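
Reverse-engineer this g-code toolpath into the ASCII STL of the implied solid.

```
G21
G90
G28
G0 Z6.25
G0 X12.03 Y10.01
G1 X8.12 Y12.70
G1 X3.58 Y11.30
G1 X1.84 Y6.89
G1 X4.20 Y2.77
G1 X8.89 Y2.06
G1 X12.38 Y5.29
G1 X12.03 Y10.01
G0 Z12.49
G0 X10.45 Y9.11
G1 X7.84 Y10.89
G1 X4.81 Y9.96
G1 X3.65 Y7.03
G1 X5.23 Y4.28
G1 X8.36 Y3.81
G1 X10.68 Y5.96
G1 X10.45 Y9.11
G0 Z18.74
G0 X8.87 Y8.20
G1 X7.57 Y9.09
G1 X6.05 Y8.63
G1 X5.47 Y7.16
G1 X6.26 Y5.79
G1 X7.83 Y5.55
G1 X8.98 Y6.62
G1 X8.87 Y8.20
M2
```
solid part
  facet normal 0.0000 0.0000 -1.0000
    outer loop
      vertex 2.34 12.64 0.00
      vertex 8.39 14.50 0.00
      vertex 13.61 10.92 0.00
    endloop
  endfacet
  facet normal 0.0000 0.0000 -1.0000
    outer loop
      vertex 0.02 6.76 0.00
      vertex 2.34 12.64 0.00
      vertex 13.61 10.92 0.00
    endloop
  endfacet
  facet normal 0.0000 0.0000 -1.0000
    outer loop
      vertex 3.17 1.27 0.00
      vertex 0.02 6.76 0.00
      vertex 13.61 10.92 0.00
    endloop
  endfacet
  facet normal 0.0000 0.0000 -1.0000
    outer loop
      vertex 9.43 0.32 0.00
      vertex 3.17 1.27 0.00
      vertex 13.61 10.92 0.00
    endloop
  endfacet
  facet normal 0.0000 0.0000 -1.0000
    outer loop
      vertex 14.07 4.62 0.00
      vertex 9.43 0.32 0.00
      vertex 13.61 10.92 0.00
    endloop
  endfacet
  facet normal 0.5470 0.7976 0.2542
    outer loop
      vertex 13.61 10.92 0.00
      vertex 8.39 14.50 0.00
      vertex 7.29 7.29 24.99
    endloop
  endfacet
  facet normal -0.2842 0.9244 0.2542
    outer loop
      vertex 8.39 14.50 0.00
      vertex 2.34 12.64 0.00
      vertex 7.29 7.29 24.99
    endloop
  endfacet
  facet normal -0.8997 0.3550 0.2542
    outer loop
      vertex 2.34 12.64 0.00
      vertex 0.02 6.76 0.00
      vertex 7.29 7.29 24.99
    endloop
  endfacet
  facet normal -0.8389 -0.4813 0.2542
    outer loop
      vertex 0.02 6.76 0.00
      vertex 3.17 1.27 0.00
      vertex 7.29 7.29 24.99
    endloop
  endfacet
  facet normal -0.1451 -0.9562 0.2543
    outer loop
      vertex 3.17 1.27 0.00
      vertex 9.43 0.32 0.00
      vertex 7.29 7.29 24.99
    endloop
  endfacet
  facet normal 0.6574 -0.7094 0.2542
    outer loop
      vertex 9.43 0.32 0.00
      vertex 14.07 4.62 0.00
      vertex 7.29 7.29 24.99
    endloop
  endfacet
  facet normal 0.9646 0.0704 0.2542
    outer loop
      vertex 14.07 4.62 0.00
      vertex 13.61 10.92 0.00
      vertex 7.29 7.29 24.99
    endloop
  endfacet
endsolid part

The G0 Z moves step by Δz≈6.25 mm. The G1 loops shrink linearly with z, so the solid tapers from its base footprint up to z≈25. Closing with a flat bottom cap and the tapered top and triangulating gives 12 facets — a regular 7-sided pyramid, base circumscribed radius ≈ 7.29 mm, apex at z ≈ 25 mm.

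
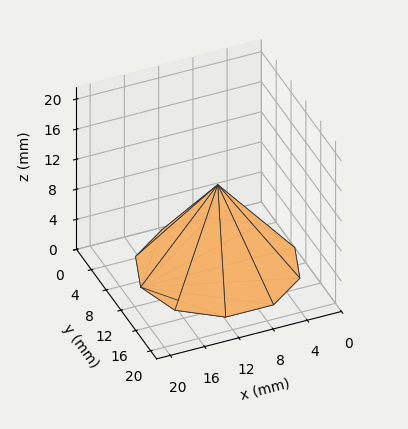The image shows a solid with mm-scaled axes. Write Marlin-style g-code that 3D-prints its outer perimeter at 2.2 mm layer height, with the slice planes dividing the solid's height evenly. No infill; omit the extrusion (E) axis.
Reading the render: the shape is a regular 10-sided pyramid, base circumscribed radius ≈ 9 mm, apex at z ≈ 11 mm (dimensions read to the nearest mm from the axis ticks). For the g-code, the solid's height is divided into equal slices at the stated Δz and each level perimeter traced with G1 moves after a G0 lift.

; perimeter-only toolpath
G21 ; units = mm
G90 ; absolute positioning
G28 ; home
; layer 1
G0 Z2.2
G0 X16.2 Y9.0
G1 X14.8 Y13.2
G1 X11.2 Y15.9
G1 X6.8 Y15.9
G1 X3.2 Y13.2
G1 X1.8 Y9.0
G1 X3.2 Y4.8
G1 X6.8 Y2.1
G1 X11.2 Y2.1
G1 X14.8 Y4.8
G1 X16.2 Y9.0
; layer 2
G0 Z4.4
G0 X14.4 Y9.0
G1 X13.4 Y12.2
G1 X10.7 Y14.2
G1 X7.3 Y14.2
G1 X4.6 Y12.2
G1 X3.6 Y9.0
G1 X4.6 Y5.8
G1 X7.3 Y3.8
G1 X10.7 Y3.8
G1 X13.4 Y5.8
G1 X14.4 Y9.0
; layer 3
G0 Z6.6
G0 X12.6 Y9.0
G1 X11.9 Y11.1
G1 X10.1 Y12.4
G1 X7.9 Y12.4
G1 X6.1 Y11.1
G1 X5.4 Y9.0
G1 X6.1 Y6.9
G1 X7.9 Y5.6
G1 X10.1 Y5.6
G1 X11.9 Y6.9
G1 X12.6 Y9.0
; layer 4
G0 Z8.8
G0 X10.8 Y9.0
G1 X10.5 Y10.1
G1 X9.6 Y10.7
G1 X8.4 Y10.7
G1 X7.5 Y10.1
G1 X7.2 Y9.0
G1 X7.5 Y7.9
G1 X8.4 Y7.3
G1 X9.6 Y7.3
G1 X10.5 Y7.9
G1 X10.8 Y9.0
M2 ; end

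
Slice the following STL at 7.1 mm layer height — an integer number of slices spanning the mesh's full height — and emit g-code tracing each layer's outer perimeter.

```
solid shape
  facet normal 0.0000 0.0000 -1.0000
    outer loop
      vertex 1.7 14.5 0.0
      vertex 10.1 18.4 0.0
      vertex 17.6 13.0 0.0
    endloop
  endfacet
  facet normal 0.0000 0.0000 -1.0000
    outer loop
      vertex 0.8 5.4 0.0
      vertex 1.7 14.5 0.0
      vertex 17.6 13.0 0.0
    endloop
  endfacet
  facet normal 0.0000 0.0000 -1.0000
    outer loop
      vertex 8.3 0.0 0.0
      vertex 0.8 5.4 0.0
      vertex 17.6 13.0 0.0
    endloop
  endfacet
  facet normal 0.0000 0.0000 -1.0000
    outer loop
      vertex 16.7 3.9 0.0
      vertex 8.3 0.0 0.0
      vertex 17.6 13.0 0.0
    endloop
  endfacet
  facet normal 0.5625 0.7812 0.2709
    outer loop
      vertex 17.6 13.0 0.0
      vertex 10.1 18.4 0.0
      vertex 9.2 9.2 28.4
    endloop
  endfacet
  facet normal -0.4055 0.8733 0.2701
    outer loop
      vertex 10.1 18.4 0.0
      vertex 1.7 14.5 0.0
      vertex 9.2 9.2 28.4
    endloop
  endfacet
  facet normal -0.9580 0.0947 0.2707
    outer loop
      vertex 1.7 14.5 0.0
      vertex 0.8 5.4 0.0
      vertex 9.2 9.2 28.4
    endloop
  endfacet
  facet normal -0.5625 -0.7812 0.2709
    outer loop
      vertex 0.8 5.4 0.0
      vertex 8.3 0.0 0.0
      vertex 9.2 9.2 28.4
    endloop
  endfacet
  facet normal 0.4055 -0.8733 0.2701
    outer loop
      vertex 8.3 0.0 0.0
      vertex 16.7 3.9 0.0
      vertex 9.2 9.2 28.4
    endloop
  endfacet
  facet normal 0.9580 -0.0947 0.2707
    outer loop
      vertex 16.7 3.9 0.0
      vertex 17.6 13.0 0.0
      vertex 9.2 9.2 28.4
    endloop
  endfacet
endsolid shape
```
; perimeter-only toolpath
G21 ; units = mm
G90 ; absolute positioning
G28 ; home
; layer 1
G0 Z7.1
G0 X15.5 Y12.1
G1 X9.9 Y16.1
G1 X3.6 Y13.2
G1 X2.9 Y6.4
G1 X8.5 Y2.3
G1 X14.8 Y5.2
G1 X15.5 Y12.1
; layer 2
G0 Z14.2
G0 X13.4 Y11.1
G1 X9.6 Y13.8
G1 X5.4 Y11.8
G1 X5.0 Y7.3
G1 X8.8 Y4.6
G1 X12.9 Y6.5
G1 X13.4 Y11.1
; layer 3
G0 Z21.3
G0 X11.3 Y10.2
G1 X9.4 Y11.5
G1 X7.3 Y10.5
G1 X7.1 Y8.2
G1 X9.0 Y6.9
G1 X11.1 Y7.9
G1 X11.3 Y10.2
M2 ; end

The solid is a regular 6-sided pyramid, base circumscribed radius ≈ 9.2 mm, apex at z ≈ 28.4 mm. Slicing at Δz = 7.1 mm — 4 equal slices spanning the solid's height, so layer i sits at z = i·h/4 — gives 3 non-empty perimeters. Each is a 6-segment closed polygon; G0 lifts to the layer z and rapids to the start vertex, then G1 traces the edges. The cross-section shrinks linearly with z (the slice at the apex is degenerate and omitted).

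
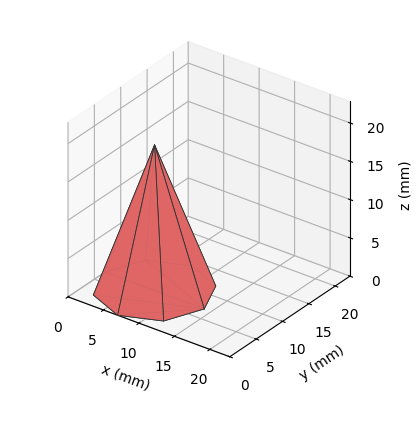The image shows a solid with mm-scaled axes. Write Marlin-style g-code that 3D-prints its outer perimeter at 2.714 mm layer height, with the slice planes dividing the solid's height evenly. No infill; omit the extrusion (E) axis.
Reading the render: the shape is a regular 8-sided pyramid, base circumscribed radius ≈ 7 mm, apex at z ≈ 19 mm (dimensions read to the nearest mm from the axis ticks). For the g-code, the solid's height is divided into equal slices at the stated Δz and each level perimeter traced with G1 moves after a G0 lift.

; perimeter-only toolpath
G21 ; units = mm
G90 ; absolute positioning
G28 ; home
; layer 1
G0 Z2.714
G0 X13.000 Y7.000
G1 X11.243 Y11.243
G1 X7.000 Y13.000
G1 X2.757 Y11.243
G1 X1.000 Y7.000
G1 X2.757 Y2.757
G1 X7.000 Y1.000
G1 X11.243 Y2.757
G1 X13.000 Y7.000
; layer 2
G0 Z5.429
G0 X12.000 Y7.000
G1 X10.536 Y10.536
G1 X7.000 Y12.000
G1 X3.464 Y10.536
G1 X2.000 Y7.000
G1 X3.464 Y3.464
G1 X7.000 Y2.000
G1 X10.536 Y3.464
G1 X12.000 Y7.000
; layer 3
G0 Z8.143
G0 X11.000 Y7.000
G1 X9.829 Y9.829
G1 X7.000 Y11.000
G1 X4.171 Y9.829
G1 X3.000 Y7.000
G1 X4.171 Y4.171
G1 X7.000 Y3.000
G1 X9.829 Y4.171
G1 X11.000 Y7.000
; layer 4
G0 Z10.857
G0 X10.000 Y7.000
G1 X9.121 Y9.121
G1 X7.000 Y10.000
G1 X4.879 Y9.121
G1 X4.000 Y7.000
G1 X4.879 Y4.879
G1 X7.000 Y4.000
G1 X9.121 Y4.879
G1 X10.000 Y7.000
; layer 5
G0 Z13.571
G0 X9.000 Y7.000
G1 X8.414 Y8.414
G1 X7.000 Y9.000
G1 X5.586 Y8.414
G1 X5.000 Y7.000
G1 X5.586 Y5.586
G1 X7.000 Y5.000
G1 X8.414 Y5.586
G1 X9.000 Y7.000
; layer 6
G0 Z16.286
G0 X8.000 Y7.000
G1 X7.707 Y7.707
G1 X7.000 Y8.000
G1 X6.293 Y7.707
G1 X6.000 Y7.000
G1 X6.293 Y6.293
G1 X7.000 Y6.000
G1 X7.707 Y6.293
G1 X8.000 Y7.000
M2 ; end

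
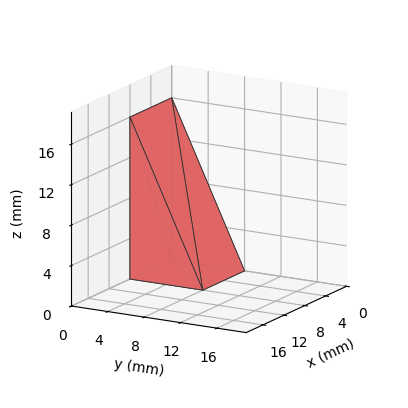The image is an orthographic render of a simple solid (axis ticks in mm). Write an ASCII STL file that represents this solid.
Reading the render: the shape is a wedge (ramp): 8 × 8 mm base, rising to 16 mm along the y=0 edge and sloping linearly to z=0 at y=8 (dimensions read to the nearest mm from the axis ticks). For the STL, each face is triangulated and given an outward normal.

solid part
  facet normal 0.0000 0.0000 -1.0000
    outer loop
      vertex 8.0 8.0 0.0
      vertex 8.0 0.0 0.0
      vertex 0.0 0.0 0.0
    endloop
  endfacet
  facet normal 0.0000 0.0000 -1.0000
    outer loop
      vertex 0.0 8.0 0.0
      vertex 8.0 8.0 0.0
      vertex 0.0 0.0 0.0
    endloop
  endfacet
  facet normal 0.0000 -1.0000 0.0000
    outer loop
      vertex 0.0 0.0 0.0
      vertex 8.0 0.0 0.0
      vertex 8.0 0.0 16.0
    endloop
  endfacet
  facet normal 0.0000 -1.0000 0.0000
    outer loop
      vertex 0.0 0.0 0.0
      vertex 8.0 0.0 16.0
      vertex 0.0 0.0 16.0
    endloop
  endfacet
  facet normal 0.0000 0.8944 0.4472
    outer loop
      vertex 0.0 0.0 16.0
      vertex 8.0 0.0 16.0
      vertex 8.0 8.0 0.0
    endloop
  endfacet
  facet normal 0.0000 0.8944 0.4472
    outer loop
      vertex 0.0 0.0 16.0
      vertex 8.0 8.0 0.0
      vertex 0.0 8.0 0.0
    endloop
  endfacet
  facet normal -1.0000 0.0000 0.0000
    outer loop
      vertex 0.0 0.0 16.0
      vertex 0.0 8.0 0.0
      vertex 0.0 0.0 0.0
    endloop
  endfacet
  facet normal 1.0000 0.0000 0.0000
    outer loop
      vertex 8.0 0.0 0.0
      vertex 8.0 8.0 0.0
      vertex 8.0 0.0 16.0
    endloop
  endfacet
endsolid part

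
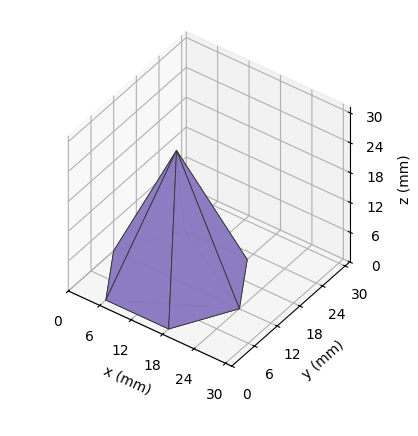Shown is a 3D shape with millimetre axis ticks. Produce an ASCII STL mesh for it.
Reading the render: the shape is a regular 6-sided pyramid, base circumscribed radius ≈ 12 mm, apex at z ≈ 26 mm (dimensions read to the nearest mm from the axis ticks). For the STL, each face is triangulated and given an outward normal.

solid part
  facet normal 0.0000 0.0000 -1.0000
    outer loop
      vertex 6.000 22.392 0.000
      vertex 18.000 22.392 0.000
      vertex 24.000 12.000 0.000
    endloop
  endfacet
  facet normal 0.0000 0.0000 -1.0000
    outer loop
      vertex 0.000 12.000 0.000
      vertex 6.000 22.392 0.000
      vertex 24.000 12.000 0.000
    endloop
  endfacet
  facet normal 0.0000 0.0000 -1.0000
    outer loop
      vertex 6.000 1.608 0.000
      vertex 0.000 12.000 0.000
      vertex 24.000 12.000 0.000
    endloop
  endfacet
  facet normal 0.0000 0.0000 -1.0000
    outer loop
      vertex 18.000 1.608 0.000
      vertex 6.000 1.608 0.000
      vertex 24.000 12.000 0.000
    endloop
  endfacet
  facet normal 0.8042 0.4643 0.3712
    outer loop
      vertex 24.000 12.000 0.000
      vertex 18.000 22.392 0.000
      vertex 12.000 12.000 26.000
    endloop
  endfacet
  facet normal 0.0000 0.9286 0.3711
    outer loop
      vertex 18.000 22.392 0.000
      vertex 6.000 22.392 0.000
      vertex 12.000 12.000 26.000
    endloop
  endfacet
  facet normal -0.8042 0.4643 0.3712
    outer loop
      vertex 6.000 22.392 0.000
      vertex 0.000 12.000 0.000
      vertex 12.000 12.000 26.000
    endloop
  endfacet
  facet normal -0.8042 -0.4643 0.3712
    outer loop
      vertex 0.000 12.000 0.000
      vertex 6.000 1.608 0.000
      vertex 12.000 12.000 26.000
    endloop
  endfacet
  facet normal 0.0000 -0.9286 0.3711
    outer loop
      vertex 6.000 1.608 0.000
      vertex 18.000 1.608 0.000
      vertex 12.000 12.000 26.000
    endloop
  endfacet
  facet normal 0.8042 -0.4643 0.3712
    outer loop
      vertex 18.000 1.608 0.000
      vertex 24.000 12.000 0.000
      vertex 12.000 12.000 26.000
    endloop
  endfacet
endsolid part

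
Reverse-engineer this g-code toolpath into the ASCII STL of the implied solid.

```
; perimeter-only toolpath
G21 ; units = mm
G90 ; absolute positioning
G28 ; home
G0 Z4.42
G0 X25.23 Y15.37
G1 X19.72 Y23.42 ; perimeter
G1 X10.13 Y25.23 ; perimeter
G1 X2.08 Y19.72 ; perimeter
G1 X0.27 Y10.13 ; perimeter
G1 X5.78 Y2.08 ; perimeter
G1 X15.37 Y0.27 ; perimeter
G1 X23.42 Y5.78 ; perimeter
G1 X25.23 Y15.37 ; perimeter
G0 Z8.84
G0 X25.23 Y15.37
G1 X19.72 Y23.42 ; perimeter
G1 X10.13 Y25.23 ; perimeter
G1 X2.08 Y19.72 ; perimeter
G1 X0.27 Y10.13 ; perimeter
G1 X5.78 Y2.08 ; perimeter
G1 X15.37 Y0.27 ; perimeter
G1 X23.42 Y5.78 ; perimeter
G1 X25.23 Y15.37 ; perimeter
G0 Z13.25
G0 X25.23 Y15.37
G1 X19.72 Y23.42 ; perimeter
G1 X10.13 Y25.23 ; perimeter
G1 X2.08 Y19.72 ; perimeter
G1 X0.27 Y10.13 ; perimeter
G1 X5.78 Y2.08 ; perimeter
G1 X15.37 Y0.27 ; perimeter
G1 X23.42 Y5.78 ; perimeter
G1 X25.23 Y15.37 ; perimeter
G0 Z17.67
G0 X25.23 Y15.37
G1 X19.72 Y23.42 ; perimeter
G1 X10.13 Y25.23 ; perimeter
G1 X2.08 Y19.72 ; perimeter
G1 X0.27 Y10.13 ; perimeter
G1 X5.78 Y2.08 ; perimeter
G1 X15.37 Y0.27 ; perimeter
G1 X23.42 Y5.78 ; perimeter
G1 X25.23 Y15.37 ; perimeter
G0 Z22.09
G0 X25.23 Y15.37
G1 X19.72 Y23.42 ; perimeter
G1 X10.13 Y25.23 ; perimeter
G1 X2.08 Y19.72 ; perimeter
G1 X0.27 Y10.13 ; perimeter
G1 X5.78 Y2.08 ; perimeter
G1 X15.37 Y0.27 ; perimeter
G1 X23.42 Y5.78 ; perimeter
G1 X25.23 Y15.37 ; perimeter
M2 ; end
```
solid part
  facet normal 0.0000 0.0000 -1.0000
    outer loop
      vertex 10.13 25.23 0.00
      vertex 19.72 23.42 0.00
      vertex 25.23 15.37 0.00
    endloop
  endfacet
  facet normal 0.0000 0.0000 -1.0000
    outer loop
      vertex 2.08 19.72 0.00
      vertex 10.13 25.23 0.00
      vertex 25.23 15.37 0.00
    endloop
  endfacet
  facet normal 0.0000 0.0000 -1.0000
    outer loop
      vertex 0.27 10.13 0.00
      vertex 2.08 19.72 0.00
      vertex 25.23 15.37 0.00
    endloop
  endfacet
  facet normal 0.0000 0.0000 -1.0000
    outer loop
      vertex 5.78 2.08 0.00
      vertex 0.27 10.13 0.00
      vertex 25.23 15.37 0.00
    endloop
  endfacet
  facet normal 0.0000 0.0000 -1.0000
    outer loop
      vertex 15.37 0.27 0.00
      vertex 5.78 2.08 0.00
      vertex 25.23 15.37 0.00
    endloop
  endfacet
  facet normal 0.0000 0.0000 -1.0000
    outer loop
      vertex 23.42 5.78 0.00
      vertex 15.37 0.27 0.00
      vertex 25.23 15.37 0.00
    endloop
  endfacet
  facet normal 0.0000 0.0000 1.0000
    outer loop
      vertex 25.23 15.37 22.09
      vertex 19.72 23.42 22.09
      vertex 10.13 25.23 22.09
    endloop
  endfacet
  facet normal 0.0000 0.0000 1.0000
    outer loop
      vertex 25.23 15.37 22.09
      vertex 10.13 25.23 22.09
      vertex 2.08 19.72 22.09
    endloop
  endfacet
  facet normal 0.0000 0.0000 1.0000
    outer loop
      vertex 25.23 15.37 22.09
      vertex 2.08 19.72 22.09
      vertex 0.27 10.13 22.09
    endloop
  endfacet
  facet normal 0.0000 0.0000 1.0000
    outer loop
      vertex 25.23 15.37 22.09
      vertex 0.27 10.13 22.09
      vertex 5.78 2.08 22.09
    endloop
  endfacet
  facet normal 0.0000 0.0000 1.0000
    outer loop
      vertex 25.23 15.37 22.09
      vertex 5.78 2.08 22.09
      vertex 15.37 0.27 22.09
    endloop
  endfacet
  facet normal 0.0000 0.0000 1.0000
    outer loop
      vertex 25.23 15.37 22.09
      vertex 15.37 0.27 22.09
      vertex 23.42 5.78 22.09
    endloop
  endfacet
  facet normal 0.8252 0.5648 0.0000
    outer loop
      vertex 25.23 15.37 0.00
      vertex 19.72 23.42 0.00
      vertex 19.72 23.42 22.09
    endloop
  endfacet
  facet normal 0.8252 0.5648 0.0000
    outer loop
      vertex 25.23 15.37 0.00
      vertex 19.72 23.42 22.09
      vertex 25.23 15.37 22.09
    endloop
  endfacet
  facet normal 0.1855 0.9827 0.0000
    outer loop
      vertex 19.72 23.42 0.00
      vertex 10.13 25.23 0.00
      vertex 10.13 25.23 22.09
    endloop
  endfacet
  facet normal 0.1855 0.9827 0.0000
    outer loop
      vertex 19.72 23.42 0.00
      vertex 10.13 25.23 22.09
      vertex 19.72 23.42 22.09
    endloop
  endfacet
  facet normal -0.5648 0.8252 0.0000
    outer loop
      vertex 10.13 25.23 0.00
      vertex 2.08 19.72 0.00
      vertex 2.08 19.72 22.09
    endloop
  endfacet
  facet normal -0.5648 0.8252 0.0000
    outer loop
      vertex 10.13 25.23 0.00
      vertex 2.08 19.72 22.09
      vertex 10.13 25.23 22.09
    endloop
  endfacet
  facet normal -0.9827 0.1855 0.0000
    outer loop
      vertex 2.08 19.72 0.00
      vertex 0.27 10.13 0.00
      vertex 0.27 10.13 22.09
    endloop
  endfacet
  facet normal -0.9827 0.1855 0.0000
    outer loop
      vertex 2.08 19.72 0.00
      vertex 0.27 10.13 22.09
      vertex 2.08 19.72 22.09
    endloop
  endfacet
  facet normal -0.8252 -0.5648 0.0000
    outer loop
      vertex 0.27 10.13 0.00
      vertex 5.78 2.08 0.00
      vertex 5.78 2.08 22.09
    endloop
  endfacet
  facet normal -0.8252 -0.5648 0.0000
    outer loop
      vertex 0.27 10.13 0.00
      vertex 5.78 2.08 22.09
      vertex 0.27 10.13 22.09
    endloop
  endfacet
  facet normal -0.1855 -0.9827 0.0000
    outer loop
      vertex 5.78 2.08 0.00
      vertex 15.37 0.27 0.00
      vertex 15.37 0.27 22.09
    endloop
  endfacet
  facet normal -0.1855 -0.9827 0.0000
    outer loop
      vertex 5.78 2.08 0.00
      vertex 15.37 0.27 22.09
      vertex 5.78 2.08 22.09
    endloop
  endfacet
  facet normal 0.5648 -0.8252 0.0000
    outer loop
      vertex 15.37 0.27 0.00
      vertex 23.42 5.78 0.00
      vertex 23.42 5.78 22.09
    endloop
  endfacet
  facet normal 0.5648 -0.8252 0.0000
    outer loop
      vertex 15.37 0.27 0.00
      vertex 23.42 5.78 22.09
      vertex 15.37 0.27 22.09
    endloop
  endfacet
  facet normal 0.9827 -0.1855 0.0000
    outer loop
      vertex 23.42 5.78 0.00
      vertex 25.23 15.37 0.00
      vertex 25.23 15.37 22.09
    endloop
  endfacet
  facet normal 0.9827 -0.1855 0.0000
    outer loop
      vertex 23.42 5.78 0.00
      vertex 25.23 15.37 22.09
      vertex 23.42 5.78 22.09
    endloop
  endfacet
endsolid part

The G0 Z moves step by Δz≈4.42 mm. Every layer's G1 loop is the same polygon, so the solid is a straight extrusion of it from z=0 to z≈22.1. Closing with flat bottom and top caps and triangulating gives 28 facets — a regular 8-sided prism (a cylinder approximated with 8 flat sides), circumscribed radius ≈ 12.8 mm, height ≈ 22.1 mm.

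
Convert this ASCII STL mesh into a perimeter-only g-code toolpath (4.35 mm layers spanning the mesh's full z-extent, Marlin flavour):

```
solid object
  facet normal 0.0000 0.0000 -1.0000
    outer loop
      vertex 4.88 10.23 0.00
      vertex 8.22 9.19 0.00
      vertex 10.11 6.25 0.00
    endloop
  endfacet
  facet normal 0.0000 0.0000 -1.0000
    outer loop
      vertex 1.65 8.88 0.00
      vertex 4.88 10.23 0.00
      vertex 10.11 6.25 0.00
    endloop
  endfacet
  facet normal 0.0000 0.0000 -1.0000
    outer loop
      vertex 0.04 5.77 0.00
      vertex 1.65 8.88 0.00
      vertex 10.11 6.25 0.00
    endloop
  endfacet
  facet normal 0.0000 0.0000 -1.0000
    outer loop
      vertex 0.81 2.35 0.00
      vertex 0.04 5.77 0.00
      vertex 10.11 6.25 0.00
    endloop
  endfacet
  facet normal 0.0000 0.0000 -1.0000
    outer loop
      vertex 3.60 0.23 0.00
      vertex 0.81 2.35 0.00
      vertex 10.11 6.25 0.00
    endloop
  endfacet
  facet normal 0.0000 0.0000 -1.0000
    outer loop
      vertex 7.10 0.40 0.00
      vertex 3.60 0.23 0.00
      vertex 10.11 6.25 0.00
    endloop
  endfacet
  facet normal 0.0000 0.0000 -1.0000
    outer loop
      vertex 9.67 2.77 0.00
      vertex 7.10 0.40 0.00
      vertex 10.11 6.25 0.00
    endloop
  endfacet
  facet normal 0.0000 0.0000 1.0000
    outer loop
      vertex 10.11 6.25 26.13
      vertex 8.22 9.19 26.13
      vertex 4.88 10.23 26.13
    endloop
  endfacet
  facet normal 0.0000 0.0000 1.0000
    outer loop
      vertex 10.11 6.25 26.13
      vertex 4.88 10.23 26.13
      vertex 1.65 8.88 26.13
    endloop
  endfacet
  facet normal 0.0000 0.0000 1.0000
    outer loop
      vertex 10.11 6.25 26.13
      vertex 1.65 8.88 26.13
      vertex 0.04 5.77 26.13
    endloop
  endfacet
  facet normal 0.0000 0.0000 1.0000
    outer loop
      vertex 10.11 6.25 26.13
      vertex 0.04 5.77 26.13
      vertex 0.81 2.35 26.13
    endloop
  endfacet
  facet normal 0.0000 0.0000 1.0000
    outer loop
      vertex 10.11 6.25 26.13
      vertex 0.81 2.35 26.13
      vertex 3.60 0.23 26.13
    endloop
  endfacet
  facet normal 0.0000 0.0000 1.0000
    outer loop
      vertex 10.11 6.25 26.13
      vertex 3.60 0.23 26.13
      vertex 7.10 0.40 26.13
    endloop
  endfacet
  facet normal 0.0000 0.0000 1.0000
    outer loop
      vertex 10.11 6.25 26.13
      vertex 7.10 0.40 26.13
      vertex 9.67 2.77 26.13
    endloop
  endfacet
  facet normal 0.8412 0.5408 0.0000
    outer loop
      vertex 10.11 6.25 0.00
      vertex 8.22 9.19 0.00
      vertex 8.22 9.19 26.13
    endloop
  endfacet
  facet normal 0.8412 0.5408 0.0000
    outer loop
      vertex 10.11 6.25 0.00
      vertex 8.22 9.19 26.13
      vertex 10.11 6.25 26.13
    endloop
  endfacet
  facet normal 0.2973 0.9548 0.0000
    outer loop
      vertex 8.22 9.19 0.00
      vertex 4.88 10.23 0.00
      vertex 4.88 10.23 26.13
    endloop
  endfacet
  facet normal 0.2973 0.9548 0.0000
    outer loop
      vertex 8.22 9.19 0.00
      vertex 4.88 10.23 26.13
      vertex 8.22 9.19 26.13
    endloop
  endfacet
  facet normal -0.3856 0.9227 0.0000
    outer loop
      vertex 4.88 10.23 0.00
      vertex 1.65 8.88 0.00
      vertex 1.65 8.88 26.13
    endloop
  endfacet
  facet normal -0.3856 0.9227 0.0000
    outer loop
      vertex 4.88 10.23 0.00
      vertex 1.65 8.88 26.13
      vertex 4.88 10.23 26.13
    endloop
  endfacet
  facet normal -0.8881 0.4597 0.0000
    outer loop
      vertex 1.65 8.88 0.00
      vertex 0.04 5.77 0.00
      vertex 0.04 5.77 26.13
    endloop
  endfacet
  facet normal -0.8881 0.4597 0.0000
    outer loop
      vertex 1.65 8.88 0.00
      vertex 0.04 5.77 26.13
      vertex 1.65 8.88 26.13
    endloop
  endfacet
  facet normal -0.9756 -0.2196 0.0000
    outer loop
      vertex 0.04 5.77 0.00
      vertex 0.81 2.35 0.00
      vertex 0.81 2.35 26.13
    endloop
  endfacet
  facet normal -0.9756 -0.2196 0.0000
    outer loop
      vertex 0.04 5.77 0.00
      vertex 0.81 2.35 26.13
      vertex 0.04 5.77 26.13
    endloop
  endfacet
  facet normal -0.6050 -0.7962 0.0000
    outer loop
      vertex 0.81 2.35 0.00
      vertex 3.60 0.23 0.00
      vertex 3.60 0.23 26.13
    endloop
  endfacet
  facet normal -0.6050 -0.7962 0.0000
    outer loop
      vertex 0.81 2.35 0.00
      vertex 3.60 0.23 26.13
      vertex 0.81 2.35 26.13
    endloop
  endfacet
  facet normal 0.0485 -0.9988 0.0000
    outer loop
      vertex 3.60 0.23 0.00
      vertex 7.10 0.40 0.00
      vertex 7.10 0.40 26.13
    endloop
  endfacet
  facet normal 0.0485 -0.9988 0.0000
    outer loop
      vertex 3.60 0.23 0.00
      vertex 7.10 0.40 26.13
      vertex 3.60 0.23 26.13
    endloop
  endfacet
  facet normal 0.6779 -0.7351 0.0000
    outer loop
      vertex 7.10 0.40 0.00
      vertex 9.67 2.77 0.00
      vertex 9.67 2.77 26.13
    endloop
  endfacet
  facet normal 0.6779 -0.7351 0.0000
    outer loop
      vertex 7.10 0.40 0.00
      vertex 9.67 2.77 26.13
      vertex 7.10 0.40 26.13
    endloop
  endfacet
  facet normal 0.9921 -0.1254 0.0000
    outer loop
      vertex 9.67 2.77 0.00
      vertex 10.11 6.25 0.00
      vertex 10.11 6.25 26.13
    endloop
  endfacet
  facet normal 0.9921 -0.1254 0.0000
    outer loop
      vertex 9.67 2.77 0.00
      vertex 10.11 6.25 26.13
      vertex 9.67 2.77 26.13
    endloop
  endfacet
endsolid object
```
; perimeter-only toolpath
G21 ; units = mm
G90 ; absolute positioning
G28 ; home
; layer 1
G0 Z4.35
G0 X10.11 Y6.25
G1 X8.22 Y9.19
G1 X4.88 Y10.23
G1 X1.65 Y8.88
G1 X0.04 Y5.77
G1 X0.81 Y2.35
G1 X3.60 Y0.23
G1 X7.10 Y0.40
G1 X9.67 Y2.77
G1 X10.11 Y6.25
; layer 2
G0 Z8.71
G0 X10.11 Y6.25
G1 X8.22 Y9.19
G1 X4.88 Y10.23
G1 X1.65 Y8.88
G1 X0.04 Y5.77
G1 X0.81 Y2.35
G1 X3.60 Y0.23
G1 X7.10 Y0.40
G1 X9.67 Y2.77
G1 X10.11 Y6.25
; layer 3
G0 Z13.06
G0 X10.11 Y6.25
G1 X8.22 Y9.19
G1 X4.88 Y10.23
G1 X1.65 Y8.88
G1 X0.04 Y5.77
G1 X0.81 Y2.35
G1 X3.60 Y0.23
G1 X7.10 Y0.40
G1 X9.67 Y2.77
G1 X10.11 Y6.25
; layer 4
G0 Z17.42
G0 X10.11 Y6.25
G1 X8.22 Y9.19
G1 X4.88 Y10.23
G1 X1.65 Y8.88
G1 X0.04 Y5.77
G1 X0.81 Y2.35
G1 X3.60 Y0.23
G1 X7.10 Y0.40
G1 X9.67 Y2.77
G1 X10.11 Y6.25
; layer 5
G0 Z21.77
G0 X10.11 Y6.25
G1 X8.22 Y9.19
G1 X4.88 Y10.23
G1 X1.65 Y8.88
G1 X0.04 Y5.77
G1 X0.81 Y2.35
G1 X3.60 Y0.23
G1 X7.10 Y0.40
G1 X9.67 Y2.77
G1 X10.11 Y6.25
; layer 6
G0 Z26.13
G0 X10.11 Y6.25
G1 X8.22 Y9.19
G1 X4.88 Y10.23
G1 X1.65 Y8.88
G1 X0.04 Y5.77
G1 X0.81 Y2.35
G1 X3.60 Y0.23
G1 X7.10 Y0.40
G1 X9.67 Y2.77
G1 X10.11 Y6.25
M2 ; end

The solid is a regular 9-sided prism (a cylinder approximated with 9 flat sides), circumscribed radius ≈ 5.12 mm, height ≈ 26.1 mm. Slicing at Δz = 4.35 mm — 6 equal slices spanning the solid's height, so layer i sits at z = i·h/6 — gives 6 non-empty perimeters. Each is a 9-segment closed polygon; G0 lifts to the layer z and rapids to the start vertex, then G1 traces the edges.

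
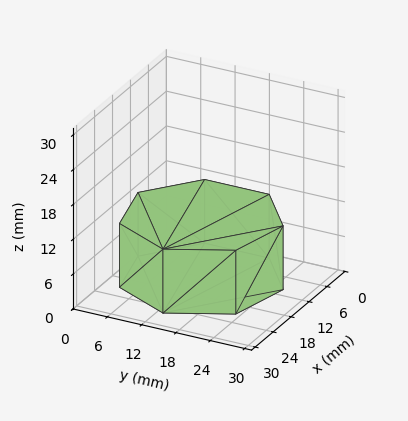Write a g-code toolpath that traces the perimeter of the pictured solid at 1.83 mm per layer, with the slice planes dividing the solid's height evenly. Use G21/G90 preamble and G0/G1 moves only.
Reading the render: the shape is a regular 7-sided prism (a cylinder approximated with 7 flat sides), circumscribed radius ≈ 13 mm, height ≈ 11 mm (dimensions read to the nearest mm from the axis ticks). For the g-code, the solid's height is divided into equal slices at the stated Δz and each level perimeter traced with G1 moves after a G0 lift.

; perimeter-only toolpath
G21 ; units = mm
G90 ; absolute positioning
G28 ; home
; layer 1
G0 Z1.83
G0 X26.00 Y13.00
G1 X21.11 Y23.16
G1 X10.11 Y25.67
G1 X1.29 Y18.64
G1 X1.29 Y7.36
G1 X10.11 Y0.33
G1 X21.11 Y2.84
G1 X26.00 Y13.00
; layer 2
G0 Z3.67
G0 X26.00 Y13.00
G1 X21.11 Y23.16
G1 X10.11 Y25.67
G1 X1.29 Y18.64
G1 X1.29 Y7.36
G1 X10.11 Y0.33
G1 X21.11 Y2.84
G1 X26.00 Y13.00
; layer 3
G0 Z5.50
G0 X26.00 Y13.00
G1 X21.11 Y23.16
G1 X10.11 Y25.67
G1 X1.29 Y18.64
G1 X1.29 Y7.36
G1 X10.11 Y0.33
G1 X21.11 Y2.84
G1 X26.00 Y13.00
; layer 4
G0 Z7.33
G0 X26.00 Y13.00
G1 X21.11 Y23.16
G1 X10.11 Y25.67
G1 X1.29 Y18.64
G1 X1.29 Y7.36
G1 X10.11 Y0.33
G1 X21.11 Y2.84
G1 X26.00 Y13.00
; layer 5
G0 Z9.17
G0 X26.00 Y13.00
G1 X21.11 Y23.16
G1 X10.11 Y25.67
G1 X1.29 Y18.64
G1 X1.29 Y7.36
G1 X10.11 Y0.33
G1 X21.11 Y2.84
G1 X26.00 Y13.00
; layer 6
G0 Z11.00
G0 X26.00 Y13.00
G1 X21.11 Y23.16
G1 X10.11 Y25.67
G1 X1.29 Y18.64
G1 X1.29 Y7.36
G1 X10.11 Y0.33
G1 X21.11 Y2.84
G1 X26.00 Y13.00
M2 ; end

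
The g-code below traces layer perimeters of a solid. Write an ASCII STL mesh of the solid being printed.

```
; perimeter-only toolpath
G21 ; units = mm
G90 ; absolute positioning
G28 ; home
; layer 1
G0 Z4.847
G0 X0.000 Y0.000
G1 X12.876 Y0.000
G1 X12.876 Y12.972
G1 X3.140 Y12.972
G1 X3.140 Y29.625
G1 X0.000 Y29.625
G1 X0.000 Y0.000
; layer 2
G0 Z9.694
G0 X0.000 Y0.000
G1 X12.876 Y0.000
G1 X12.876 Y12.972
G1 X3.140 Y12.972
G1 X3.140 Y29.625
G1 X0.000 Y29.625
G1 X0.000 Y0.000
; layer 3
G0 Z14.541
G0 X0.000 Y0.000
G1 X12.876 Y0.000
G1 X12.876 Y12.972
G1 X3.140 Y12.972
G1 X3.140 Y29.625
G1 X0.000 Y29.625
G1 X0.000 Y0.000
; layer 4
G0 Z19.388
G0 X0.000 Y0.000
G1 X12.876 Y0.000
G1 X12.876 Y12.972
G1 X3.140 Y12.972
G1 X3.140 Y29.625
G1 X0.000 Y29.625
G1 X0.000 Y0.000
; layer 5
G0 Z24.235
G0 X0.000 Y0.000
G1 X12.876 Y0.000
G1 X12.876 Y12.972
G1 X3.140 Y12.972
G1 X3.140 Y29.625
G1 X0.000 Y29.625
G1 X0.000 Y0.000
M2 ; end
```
solid part
  facet normal 0.0000 0.0000 -1.0000
    outer loop
      vertex 12.876 12.972 0.000
      vertex 12.876 0.000 0.000
      vertex 0.000 0.000 0.000
    endloop
  endfacet
  facet normal 0.0000 0.0000 -1.0000
    outer loop
      vertex 3.140 12.972 0.000
      vertex 12.876 12.972 0.000
      vertex 0.000 0.000 0.000
    endloop
  endfacet
  facet normal 0.0000 0.0000 -1.0000
    outer loop
      vertex 3.140 29.625 0.000
      vertex 3.140 12.972 0.000
      vertex 0.000 0.000 0.000
    endloop
  endfacet
  facet normal 0.0000 0.0000 -1.0000
    outer loop
      vertex 0.000 29.625 0.000
      vertex 3.140 29.625 0.000
      vertex 0.000 0.000 0.000
    endloop
  endfacet
  facet normal 0.0000 0.0000 1.0000
    outer loop
      vertex 0.000 0.000 24.235
      vertex 12.876 0.000 24.235
      vertex 12.876 12.972 24.235
    endloop
  endfacet
  facet normal 0.0000 0.0000 1.0000
    outer loop
      vertex 0.000 0.000 24.235
      vertex 12.876 12.972 24.235
      vertex 3.140 12.972 24.235
    endloop
  endfacet
  facet normal 0.0000 0.0000 1.0000
    outer loop
      vertex 0.000 0.000 24.235
      vertex 3.140 12.972 24.235
      vertex 3.140 29.625 24.235
    endloop
  endfacet
  facet normal 0.0000 0.0000 1.0000
    outer loop
      vertex 0.000 0.000 24.235
      vertex 3.140 29.625 24.235
      vertex 0.000 29.625 24.235
    endloop
  endfacet
  facet normal 0.0000 -1.0000 0.0000
    outer loop
      vertex 0.000 0.000 0.000
      vertex 12.876 0.000 0.000
      vertex 12.876 0.000 24.235
    endloop
  endfacet
  facet normal 0.0000 -1.0000 0.0000
    outer loop
      vertex 0.000 0.000 0.000
      vertex 12.876 0.000 24.235
      vertex 0.000 0.000 24.235
    endloop
  endfacet
  facet normal 1.0000 0.0000 0.0000
    outer loop
      vertex 12.876 0.000 0.000
      vertex 12.876 12.972 0.000
      vertex 12.876 12.972 24.235
    endloop
  endfacet
  facet normal 1.0000 0.0000 0.0000
    outer loop
      vertex 12.876 0.000 0.000
      vertex 12.876 12.972 24.235
      vertex 12.876 0.000 24.235
    endloop
  endfacet
  facet normal 0.0000 1.0000 0.0000
    outer loop
      vertex 12.876 12.972 0.000
      vertex 3.140 12.972 0.000
      vertex 3.140 12.972 24.235
    endloop
  endfacet
  facet normal 0.0000 1.0000 0.0000
    outer loop
      vertex 12.876 12.972 0.000
      vertex 3.140 12.972 24.235
      vertex 12.876 12.972 24.235
    endloop
  endfacet
  facet normal 1.0000 0.0000 0.0000
    outer loop
      vertex 3.140 12.972 0.000
      vertex 3.140 29.625 0.000
      vertex 3.140 29.625 24.235
    endloop
  endfacet
  facet normal 1.0000 0.0000 0.0000
    outer loop
      vertex 3.140 12.972 0.000
      vertex 3.140 29.625 24.235
      vertex 3.140 12.972 24.235
    endloop
  endfacet
  facet normal 0.0000 1.0000 0.0000
    outer loop
      vertex 3.140 29.625 0.000
      vertex 0.000 29.625 0.000
      vertex 0.000 29.625 24.235
    endloop
  endfacet
  facet normal 0.0000 1.0000 0.0000
    outer loop
      vertex 3.140 29.625 0.000
      vertex 0.000 29.625 24.235
      vertex 3.140 29.625 24.235
    endloop
  endfacet
  facet normal -1.0000 0.0000 0.0000
    outer loop
      vertex 0.000 29.625 0.000
      vertex 0.000 0.000 0.000
      vertex 0.000 0.000 24.235
    endloop
  endfacet
  facet normal -1.0000 0.0000 0.0000
    outer loop
      vertex 0.000 29.625 0.000
      vertex 0.000 0.000 24.235
      vertex 0.000 29.625 24.235
    endloop
  endfacet
endsolid part

The G0 Z moves step by Δz≈4.847 mm. Every layer's G1 loop is the same polygon, so the solid is a straight extrusion of it from z=0 to z≈24.2. Closing with flat bottom and top caps and triangulating gives 20 facets — an L-shaped prism: outer 12.9 × 29.6 mm, arm thicknesses ≈ 13 mm (horizontal) and 3.14 mm (vertical), extruded 24.2 mm in z.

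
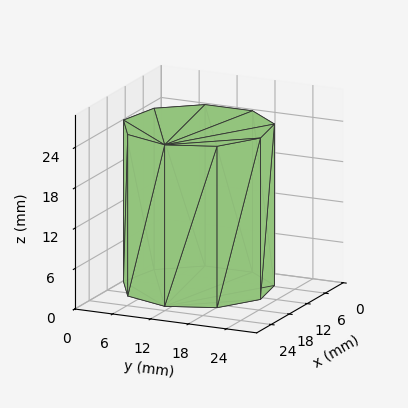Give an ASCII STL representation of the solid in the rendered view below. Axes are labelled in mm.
Reading the render: the shape is a regular 9-sided prism (a cylinder approximated with 9 flat sides), circumscribed radius ≈ 11 mm, height ≈ 24 mm (dimensions read to the nearest mm from the axis ticks). For the STL, each face is triangulated and given an outward normal.

solid part
  facet normal 0.0000 0.0000 -1.0000
    outer loop
      vertex 12.910 21.833 0.000
      vertex 19.426 18.071 0.000
      vertex 22.000 11.000 0.000
    endloop
  endfacet
  facet normal 0.0000 0.0000 -1.0000
    outer loop
      vertex 5.500 20.526 0.000
      vertex 12.910 21.833 0.000
      vertex 22.000 11.000 0.000
    endloop
  endfacet
  facet normal 0.0000 0.0000 -1.0000
    outer loop
      vertex 0.663 14.762 0.000
      vertex 5.500 20.526 0.000
      vertex 22.000 11.000 0.000
    endloop
  endfacet
  facet normal 0.0000 0.0000 -1.0000
    outer loop
      vertex 0.663 7.238 0.000
      vertex 0.663 14.762 0.000
      vertex 22.000 11.000 0.000
    endloop
  endfacet
  facet normal 0.0000 0.0000 -1.0000
    outer loop
      vertex 5.500 1.474 0.000
      vertex 0.663 7.238 0.000
      vertex 22.000 11.000 0.000
    endloop
  endfacet
  facet normal 0.0000 0.0000 -1.0000
    outer loop
      vertex 12.910 0.167 0.000
      vertex 5.500 1.474 0.000
      vertex 22.000 11.000 0.000
    endloop
  endfacet
  facet normal 0.0000 0.0000 -1.0000
    outer loop
      vertex 19.426 3.929 0.000
      vertex 12.910 0.167 0.000
      vertex 22.000 11.000 0.000
    endloop
  endfacet
  facet normal 0.0000 0.0000 1.0000
    outer loop
      vertex 22.000 11.000 24.000
      vertex 19.426 18.071 24.000
      vertex 12.910 21.833 24.000
    endloop
  endfacet
  facet normal 0.0000 0.0000 1.0000
    outer loop
      vertex 22.000 11.000 24.000
      vertex 12.910 21.833 24.000
      vertex 5.500 20.526 24.000
    endloop
  endfacet
  facet normal 0.0000 0.0000 1.0000
    outer loop
      vertex 22.000 11.000 24.000
      vertex 5.500 20.526 24.000
      vertex 0.663 14.762 24.000
    endloop
  endfacet
  facet normal 0.0000 0.0000 1.0000
    outer loop
      vertex 22.000 11.000 24.000
      vertex 0.663 14.762 24.000
      vertex 0.663 7.238 24.000
    endloop
  endfacet
  facet normal 0.0000 0.0000 1.0000
    outer loop
      vertex 22.000 11.000 24.000
      vertex 0.663 7.238 24.000
      vertex 5.500 1.474 24.000
    endloop
  endfacet
  facet normal 0.0000 0.0000 1.0000
    outer loop
      vertex 22.000 11.000 24.000
      vertex 5.500 1.474 24.000
      vertex 12.910 0.167 24.000
    endloop
  endfacet
  facet normal 0.0000 0.0000 1.0000
    outer loop
      vertex 22.000 11.000 24.000
      vertex 12.910 0.167 24.000
      vertex 19.426 3.929 24.000
    endloop
  endfacet
  facet normal 0.9397 0.3421 0.0000
    outer loop
      vertex 22.000 11.000 0.000
      vertex 19.426 18.071 0.000
      vertex 19.426 18.071 24.000
    endloop
  endfacet
  facet normal 0.9397 0.3421 0.0000
    outer loop
      vertex 22.000 11.000 0.000
      vertex 19.426 18.071 24.000
      vertex 22.000 11.000 24.000
    endloop
  endfacet
  facet normal 0.5000 0.8660 0.0000
    outer loop
      vertex 19.426 18.071 0.000
      vertex 12.910 21.833 0.000
      vertex 12.910 21.833 24.000
    endloop
  endfacet
  facet normal 0.5000 0.8660 0.0000
    outer loop
      vertex 19.426 18.071 0.000
      vertex 12.910 21.833 24.000
      vertex 19.426 18.071 24.000
    endloop
  endfacet
  facet normal -0.1737 0.9848 0.0000
    outer loop
      vertex 12.910 21.833 0.000
      vertex 5.500 20.526 0.000
      vertex 5.500 20.526 24.000
    endloop
  endfacet
  facet normal -0.1737 0.9848 0.0000
    outer loop
      vertex 12.910 21.833 0.000
      vertex 5.500 20.526 24.000
      vertex 12.910 21.833 24.000
    endloop
  endfacet
  facet normal -0.7660 0.6428 0.0000
    outer loop
      vertex 5.500 20.526 0.000
      vertex 0.663 14.762 0.000
      vertex 0.663 14.762 24.000
    endloop
  endfacet
  facet normal -0.7660 0.6428 0.0000
    outer loop
      vertex 5.500 20.526 0.000
      vertex 0.663 14.762 24.000
      vertex 5.500 20.526 24.000
    endloop
  endfacet
  facet normal -1.0000 0.0000 0.0000
    outer loop
      vertex 0.663 14.762 0.000
      vertex 0.663 7.238 0.000
      vertex 0.663 7.238 24.000
    endloop
  endfacet
  facet normal -1.0000 0.0000 0.0000
    outer loop
      vertex 0.663 14.762 0.000
      vertex 0.663 7.238 24.000
      vertex 0.663 14.762 24.000
    endloop
  endfacet
  facet normal -0.7660 -0.6428 0.0000
    outer loop
      vertex 0.663 7.238 0.000
      vertex 5.500 1.474 0.000
      vertex 5.500 1.474 24.000
    endloop
  endfacet
  facet normal -0.7660 -0.6428 0.0000
    outer loop
      vertex 0.663 7.238 0.000
      vertex 5.500 1.474 24.000
      vertex 0.663 7.238 24.000
    endloop
  endfacet
  facet normal -0.1737 -0.9848 0.0000
    outer loop
      vertex 5.500 1.474 0.000
      vertex 12.910 0.167 0.000
      vertex 12.910 0.167 24.000
    endloop
  endfacet
  facet normal -0.1737 -0.9848 0.0000
    outer loop
      vertex 5.500 1.474 0.000
      vertex 12.910 0.167 24.000
      vertex 5.500 1.474 24.000
    endloop
  endfacet
  facet normal 0.5000 -0.8660 0.0000
    outer loop
      vertex 12.910 0.167 0.000
      vertex 19.426 3.929 0.000
      vertex 19.426 3.929 24.000
    endloop
  endfacet
  facet normal 0.5000 -0.8660 0.0000
    outer loop
      vertex 12.910 0.167 0.000
      vertex 19.426 3.929 24.000
      vertex 12.910 0.167 24.000
    endloop
  endfacet
  facet normal 0.9397 -0.3421 0.0000
    outer loop
      vertex 19.426 3.929 0.000
      vertex 22.000 11.000 0.000
      vertex 22.000 11.000 24.000
    endloop
  endfacet
  facet normal 0.9397 -0.3421 0.0000
    outer loop
      vertex 19.426 3.929 0.000
      vertex 22.000 11.000 24.000
      vertex 19.426 3.929 24.000
    endloop
  endfacet
endsolid part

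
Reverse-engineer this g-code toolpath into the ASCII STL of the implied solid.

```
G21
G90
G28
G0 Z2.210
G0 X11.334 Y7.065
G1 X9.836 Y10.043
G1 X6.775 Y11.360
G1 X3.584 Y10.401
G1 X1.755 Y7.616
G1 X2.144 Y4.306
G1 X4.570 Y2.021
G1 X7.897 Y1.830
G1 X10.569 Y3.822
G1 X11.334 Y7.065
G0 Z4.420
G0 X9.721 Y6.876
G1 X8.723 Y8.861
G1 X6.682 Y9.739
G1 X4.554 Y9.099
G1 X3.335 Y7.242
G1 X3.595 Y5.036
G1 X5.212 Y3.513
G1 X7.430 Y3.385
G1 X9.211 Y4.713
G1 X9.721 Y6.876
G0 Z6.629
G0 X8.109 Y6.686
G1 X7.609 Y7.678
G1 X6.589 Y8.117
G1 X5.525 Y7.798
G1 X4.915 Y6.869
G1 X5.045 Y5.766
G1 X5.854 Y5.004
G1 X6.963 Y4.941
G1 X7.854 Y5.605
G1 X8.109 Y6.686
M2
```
solid part
  facet normal 0.0000 0.0000 -1.0000
    outer loop
      vertex 6.868 12.981 0.000
      vertex 10.950 11.225 0.000
      vertex 12.947 7.255 0.000
    endloop
  endfacet
  facet normal 0.0000 0.0000 -1.0000
    outer loop
      vertex 2.613 11.703 0.000
      vertex 6.868 12.981 0.000
      vertex 12.947 7.255 0.000
    endloop
  endfacet
  facet normal 0.0000 0.0000 -1.0000
    outer loop
      vertex 0.174 7.989 0.000
      vertex 2.613 11.703 0.000
      vertex 12.947 7.255 0.000
    endloop
  endfacet
  facet normal 0.0000 0.0000 -1.0000
    outer loop
      vertex 0.693 3.576 0.000
      vertex 0.174 7.989 0.000
      vertex 12.947 7.255 0.000
    endloop
  endfacet
  facet normal 0.0000 0.0000 -1.0000
    outer loop
      vertex 3.928 0.529 0.000
      vertex 0.693 3.576 0.000
      vertex 12.947 7.255 0.000
    endloop
  endfacet
  facet normal 0.0000 0.0000 -1.0000
    outer loop
      vertex 8.364 0.274 0.000
      vertex 3.928 0.529 0.000
      vertex 12.947 7.255 0.000
    endloop
  endfacet
  facet normal 0.0000 0.0000 -1.0000
    outer loop
      vertex 11.926 2.931 0.000
      vertex 8.364 0.274 0.000
      vertex 12.947 7.255 0.000
    endloop
  endfacet
  facet normal 0.7351 0.3698 0.5682
    outer loop
      vertex 12.947 7.255 0.000
      vertex 10.950 11.225 0.000
      vertex 6.496 6.496 8.839
    endloop
  endfacet
  facet normal 0.3252 0.7559 0.5683
    outer loop
      vertex 10.950 11.225 0.000
      vertex 6.868 12.981 0.000
      vertex 6.496 6.496 8.839
    endloop
  endfacet
  facet normal -0.2367 0.7881 0.5682
    outer loop
      vertex 6.868 12.981 0.000
      vertex 2.613 11.703 0.000
      vertex 6.496 6.496 8.839
    endloop
  endfacet
  facet normal -0.6878 0.4517 0.5682
    outer loop
      vertex 2.613 11.703 0.000
      vertex 0.174 7.989 0.000
      vertex 6.496 6.496 8.839
    endloop
  endfacet
  facet normal -0.8172 -0.0961 0.5683
    outer loop
      vertex 0.174 7.989 0.000
      vertex 0.693 3.576 0.000
      vertex 6.496 6.496 8.839
    endloop
  endfacet
  facet normal -0.5642 -0.5990 0.5683
    outer loop
      vertex 0.693 3.576 0.000
      vertex 3.928 0.529 0.000
      vertex 6.496 6.496 8.839
    endloop
  endfacet
  facet normal -0.0472 -0.8215 0.5683
    outer loop
      vertex 3.928 0.529 0.000
      vertex 8.364 0.274 0.000
      vertex 6.496 6.496 8.839
    endloop
  endfacet
  facet normal 0.4920 -0.6596 0.5683
    outer loop
      vertex 8.364 0.274 0.000
      vertex 11.926 2.931 0.000
      vertex 6.496 6.496 8.839
    endloop
  endfacet
  facet normal 0.8008 -0.1891 0.5682
    outer loop
      vertex 11.926 2.931 0.000
      vertex 12.947 7.255 0.000
      vertex 6.496 6.496 8.839
    endloop
  endfacet
endsolid part

The G0 Z moves step by Δz≈2.210 mm. The G1 loops shrink linearly with z, so the solid tapers from its base footprint up to z≈8.84. Closing with a flat bottom cap and the tapered top and triangulating gives 16 facets — a regular 9-sided pyramid, base circumscribed radius ≈ 6.5 mm, apex at z ≈ 8.84 mm.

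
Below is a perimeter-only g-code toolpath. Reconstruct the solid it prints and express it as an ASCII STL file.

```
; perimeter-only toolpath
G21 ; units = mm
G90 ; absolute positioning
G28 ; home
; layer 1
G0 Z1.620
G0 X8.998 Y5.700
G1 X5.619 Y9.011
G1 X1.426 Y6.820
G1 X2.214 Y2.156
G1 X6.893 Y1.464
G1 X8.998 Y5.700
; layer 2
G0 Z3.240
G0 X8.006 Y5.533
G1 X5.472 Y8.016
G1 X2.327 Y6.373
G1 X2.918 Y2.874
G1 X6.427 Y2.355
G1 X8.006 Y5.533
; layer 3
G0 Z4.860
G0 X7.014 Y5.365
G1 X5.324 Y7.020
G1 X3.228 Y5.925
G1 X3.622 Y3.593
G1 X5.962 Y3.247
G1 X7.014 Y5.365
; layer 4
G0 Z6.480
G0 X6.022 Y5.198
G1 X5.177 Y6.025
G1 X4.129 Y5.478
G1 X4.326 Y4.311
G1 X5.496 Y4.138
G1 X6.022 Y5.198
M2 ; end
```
solid part
  facet normal 0.0000 0.0000 -1.0000
    outer loop
      vertex 0.525 7.268 0.000
      vertex 5.766 10.006 0.000
      vertex 9.990 5.868 0.000
    endloop
  endfacet
  facet normal 0.0000 0.0000 -1.0000
    outer loop
      vertex 1.510 1.437 0.000
      vertex 0.525 7.268 0.000
      vertex 9.990 5.868 0.000
    endloop
  endfacet
  facet normal 0.0000 0.0000 -1.0000
    outer loop
      vertex 7.359 0.572 0.000
      vertex 1.510 1.437 0.000
      vertex 9.990 5.868 0.000
    endloop
  endfacet
  facet normal 0.6253 0.6383 0.4489
    outer loop
      vertex 9.990 5.868 0.000
      vertex 5.766 10.006 0.000
      vertex 5.030 5.030 8.100
    endloop
  endfacet
  facet normal -0.4138 0.7920 0.4489
    outer loop
      vertex 5.766 10.006 0.000
      vertex 0.525 7.268 0.000
      vertex 5.030 5.030 8.100
    endloop
  endfacet
  facet normal -0.8811 -0.1488 0.4489
    outer loop
      vertex 0.525 7.268 0.000
      vertex 1.510 1.437 0.000
      vertex 5.030 5.030 8.100
    endloop
  endfacet
  facet normal -0.1307 -0.8840 0.4489
    outer loop
      vertex 1.510 1.437 0.000
      vertex 7.359 0.572 0.000
      vertex 5.030 5.030 8.100
    endloop
  endfacet
  facet normal 0.8003 -0.3976 0.4489
    outer loop
      vertex 7.359 0.572 0.000
      vertex 9.990 5.868 0.000
      vertex 5.030 5.030 8.100
    endloop
  endfacet
endsolid part

The G0 Z moves step by Δz≈1.620 mm. The G1 loops shrink linearly with z, so the solid tapers from its base footprint up to z≈8.1. Closing with a flat bottom cap and the tapered top and triangulating gives 8 facets — a regular 5-sided pyramid, base circumscribed radius ≈ 5.03 mm, apex at z ≈ 8.1 mm.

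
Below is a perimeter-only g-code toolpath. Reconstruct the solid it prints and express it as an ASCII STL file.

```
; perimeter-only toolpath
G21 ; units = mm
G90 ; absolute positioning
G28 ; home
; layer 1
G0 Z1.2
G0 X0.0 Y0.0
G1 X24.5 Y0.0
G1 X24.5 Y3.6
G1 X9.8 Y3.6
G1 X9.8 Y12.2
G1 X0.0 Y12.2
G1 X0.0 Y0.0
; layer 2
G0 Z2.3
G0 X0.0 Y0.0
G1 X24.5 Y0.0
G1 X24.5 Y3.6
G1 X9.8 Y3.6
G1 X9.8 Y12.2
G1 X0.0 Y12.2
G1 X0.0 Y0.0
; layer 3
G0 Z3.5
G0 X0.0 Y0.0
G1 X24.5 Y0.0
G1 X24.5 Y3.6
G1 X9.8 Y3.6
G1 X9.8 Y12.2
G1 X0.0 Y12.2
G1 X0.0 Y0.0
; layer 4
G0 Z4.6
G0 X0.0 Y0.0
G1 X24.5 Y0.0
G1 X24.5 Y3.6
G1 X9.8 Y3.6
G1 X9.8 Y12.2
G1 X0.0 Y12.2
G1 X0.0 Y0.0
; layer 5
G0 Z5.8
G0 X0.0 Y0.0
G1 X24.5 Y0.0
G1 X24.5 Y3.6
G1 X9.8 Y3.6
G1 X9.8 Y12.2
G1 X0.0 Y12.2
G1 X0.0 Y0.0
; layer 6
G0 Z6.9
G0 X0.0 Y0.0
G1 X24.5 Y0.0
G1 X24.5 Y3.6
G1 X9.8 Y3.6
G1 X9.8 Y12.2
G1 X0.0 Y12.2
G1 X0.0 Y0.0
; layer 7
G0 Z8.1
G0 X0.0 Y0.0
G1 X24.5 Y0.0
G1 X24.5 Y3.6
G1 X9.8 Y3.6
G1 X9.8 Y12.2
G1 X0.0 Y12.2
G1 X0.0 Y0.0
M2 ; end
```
solid part
  facet normal 0.0000 0.0000 -1.0000
    outer loop
      vertex 24.5 3.6 0.0
      vertex 24.5 0.0 0.0
      vertex 0.0 0.0 0.0
    endloop
  endfacet
  facet normal 0.0000 0.0000 -1.0000
    outer loop
      vertex 9.8 3.6 0.0
      vertex 24.5 3.6 0.0
      vertex 0.0 0.0 0.0
    endloop
  endfacet
  facet normal 0.0000 0.0000 -1.0000
    outer loop
      vertex 9.8 12.2 0.0
      vertex 9.8 3.6 0.0
      vertex 0.0 0.0 0.0
    endloop
  endfacet
  facet normal 0.0000 0.0000 -1.0000
    outer loop
      vertex 0.0 12.2 0.0
      vertex 9.8 12.2 0.0
      vertex 0.0 0.0 0.0
    endloop
  endfacet
  facet normal 0.0000 0.0000 1.0000
    outer loop
      vertex 0.0 0.0 8.1
      vertex 24.5 0.0 8.1
      vertex 24.5 3.6 8.1
    endloop
  endfacet
  facet normal 0.0000 0.0000 1.0000
    outer loop
      vertex 0.0 0.0 8.1
      vertex 24.5 3.6 8.1
      vertex 9.8 3.6 8.1
    endloop
  endfacet
  facet normal 0.0000 0.0000 1.0000
    outer loop
      vertex 0.0 0.0 8.1
      vertex 9.8 3.6 8.1
      vertex 9.8 12.2 8.1
    endloop
  endfacet
  facet normal 0.0000 0.0000 1.0000
    outer loop
      vertex 0.0 0.0 8.1
      vertex 9.8 12.2 8.1
      vertex 0.0 12.2 8.1
    endloop
  endfacet
  facet normal 0.0000 -1.0000 0.0000
    outer loop
      vertex 0.0 0.0 0.0
      vertex 24.5 0.0 0.0
      vertex 24.5 0.0 8.1
    endloop
  endfacet
  facet normal 0.0000 -1.0000 0.0000
    outer loop
      vertex 0.0 0.0 0.0
      vertex 24.5 0.0 8.1
      vertex 0.0 0.0 8.1
    endloop
  endfacet
  facet normal 1.0000 0.0000 0.0000
    outer loop
      vertex 24.5 0.0 0.0
      vertex 24.5 3.6 0.0
      vertex 24.5 3.6 8.1
    endloop
  endfacet
  facet normal 1.0000 0.0000 0.0000
    outer loop
      vertex 24.5 0.0 0.0
      vertex 24.5 3.6 8.1
      vertex 24.5 0.0 8.1
    endloop
  endfacet
  facet normal 0.0000 1.0000 0.0000
    outer loop
      vertex 24.5 3.6 0.0
      vertex 9.8 3.6 0.0
      vertex 9.8 3.6 8.1
    endloop
  endfacet
  facet normal 0.0000 1.0000 0.0000
    outer loop
      vertex 24.5 3.6 0.0
      vertex 9.8 3.6 8.1
      vertex 24.5 3.6 8.1
    endloop
  endfacet
  facet normal 1.0000 0.0000 0.0000
    outer loop
      vertex 9.8 3.6 0.0
      vertex 9.8 12.2 0.0
      vertex 9.8 12.2 8.1
    endloop
  endfacet
  facet normal 1.0000 0.0000 0.0000
    outer loop
      vertex 9.8 3.6 0.0
      vertex 9.8 12.2 8.1
      vertex 9.8 3.6 8.1
    endloop
  endfacet
  facet normal 0.0000 1.0000 0.0000
    outer loop
      vertex 9.8 12.2 0.0
      vertex 0.0 12.2 0.0
      vertex 0.0 12.2 8.1
    endloop
  endfacet
  facet normal 0.0000 1.0000 0.0000
    outer loop
      vertex 9.8 12.2 0.0
      vertex 0.0 12.2 8.1
      vertex 9.8 12.2 8.1
    endloop
  endfacet
  facet normal -1.0000 0.0000 0.0000
    outer loop
      vertex 0.0 12.2 0.0
      vertex 0.0 0.0 0.0
      vertex 0.0 0.0 8.1
    endloop
  endfacet
  facet normal -1.0000 0.0000 0.0000
    outer loop
      vertex 0.0 12.2 0.0
      vertex 0.0 0.0 8.1
      vertex 0.0 12.2 8.1
    endloop
  endfacet
endsolid part

The G0 Z moves step by Δz≈1.2 mm. Every layer's G1 loop is the same polygon, so the solid is a straight extrusion of it from z=0 to z≈8.1. Closing with flat bottom and top caps and triangulating gives 20 facets — an L-shaped prism: outer 24.5 × 12.2 mm, arm thicknesses ≈ 3.6 mm (horizontal) and 9.8 mm (vertical), extruded 8.1 mm in z.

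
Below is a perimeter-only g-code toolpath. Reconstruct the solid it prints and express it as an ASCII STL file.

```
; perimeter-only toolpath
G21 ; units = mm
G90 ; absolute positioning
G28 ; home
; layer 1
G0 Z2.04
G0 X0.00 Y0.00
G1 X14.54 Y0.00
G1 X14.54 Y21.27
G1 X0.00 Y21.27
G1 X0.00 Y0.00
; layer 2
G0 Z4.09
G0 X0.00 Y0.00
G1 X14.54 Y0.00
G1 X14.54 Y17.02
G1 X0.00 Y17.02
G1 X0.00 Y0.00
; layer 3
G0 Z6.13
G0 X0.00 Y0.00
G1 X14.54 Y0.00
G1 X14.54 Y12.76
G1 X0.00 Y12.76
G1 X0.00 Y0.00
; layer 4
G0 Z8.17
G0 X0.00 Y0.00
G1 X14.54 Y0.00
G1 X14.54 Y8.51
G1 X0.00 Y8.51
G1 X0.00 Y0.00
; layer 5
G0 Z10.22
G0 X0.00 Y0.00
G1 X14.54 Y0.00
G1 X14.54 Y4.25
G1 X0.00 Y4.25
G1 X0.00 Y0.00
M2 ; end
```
solid part
  facet normal 0.0000 0.0000 -1.0000
    outer loop
      vertex 14.54 25.53 0.00
      vertex 14.54 0.00 0.00
      vertex 0.00 0.00 0.00
    endloop
  endfacet
  facet normal 0.0000 0.0000 -1.0000
    outer loop
      vertex 0.00 25.53 0.00
      vertex 14.54 25.53 0.00
      vertex 0.00 0.00 0.00
    endloop
  endfacet
  facet normal 0.0000 -1.0000 0.0000
    outer loop
      vertex 0.00 0.00 0.00
      vertex 14.54 0.00 0.00
      vertex 14.54 0.00 12.26
    endloop
  endfacet
  facet normal 0.0000 -1.0000 0.0000
    outer loop
      vertex 0.00 0.00 0.00
      vertex 14.54 0.00 12.26
      vertex 0.00 0.00 12.26
    endloop
  endfacet
  facet normal 0.0000 0.4329 0.9014
    outer loop
      vertex 0.00 0.00 12.26
      vertex 14.54 0.00 12.26
      vertex 14.54 25.53 0.00
    endloop
  endfacet
  facet normal 0.0000 0.4329 0.9014
    outer loop
      vertex 0.00 0.00 12.26
      vertex 14.54 25.53 0.00
      vertex 0.00 25.53 0.00
    endloop
  endfacet
  facet normal -1.0000 0.0000 0.0000
    outer loop
      vertex 0.00 0.00 12.26
      vertex 0.00 25.53 0.00
      vertex 0.00 0.00 0.00
    endloop
  endfacet
  facet normal 1.0000 0.0000 0.0000
    outer loop
      vertex 14.54 0.00 0.00
      vertex 14.54 25.53 0.00
      vertex 14.54 0.00 12.26
    endloop
  endfacet
endsolid part

The G0 Z moves step by Δz≈2.04 mm. The G1 loops shrink linearly with z, so the solid tapers from its base footprint up to z≈12.3. Closing with a flat bottom cap and the tapered top and triangulating gives 8 facets — a wedge (ramp): 14.5 × 25.5 mm base, rising to 12.3 mm along the y=0 edge and sloping linearly to z=0 at y=25.5.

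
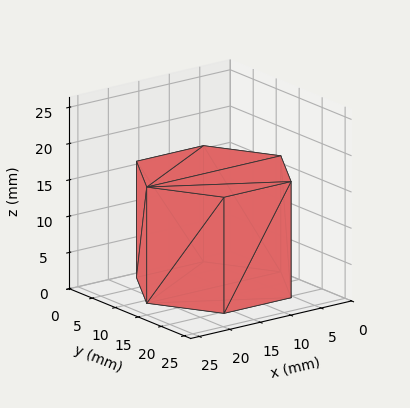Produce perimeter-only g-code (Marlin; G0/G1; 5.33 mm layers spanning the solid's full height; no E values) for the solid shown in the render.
Reading the render: the shape is a regular 6-sided prism (a cylinder approximated with 6 flat sides), circumscribed radius ≈ 11 mm, height ≈ 16 mm (dimensions read to the nearest mm from the axis ticks). For the g-code, the solid's height is divided into equal slices at the stated Δz and each level perimeter traced with G1 moves after a G0 lift.

; perimeter-only toolpath
G21 ; units = mm
G90 ; absolute positioning
G28 ; home
; layer 1
G0 Z5.33
G0 X22.00 Y11.00
G1 X16.50 Y20.53
G1 X5.50 Y20.53
G1 X0.00 Y11.00
G1 X5.50 Y1.47
G1 X16.50 Y1.47
G1 X22.00 Y11.00
; layer 2
G0 Z10.67
G0 X22.00 Y11.00
G1 X16.50 Y20.53
G1 X5.50 Y20.53
G1 X0.00 Y11.00
G1 X5.50 Y1.47
G1 X16.50 Y1.47
G1 X22.00 Y11.00
; layer 3
G0 Z16.00
G0 X22.00 Y11.00
G1 X16.50 Y20.53
G1 X5.50 Y20.53
G1 X0.00 Y11.00
G1 X5.50 Y1.47
G1 X16.50 Y1.47
G1 X22.00 Y11.00
M2 ; end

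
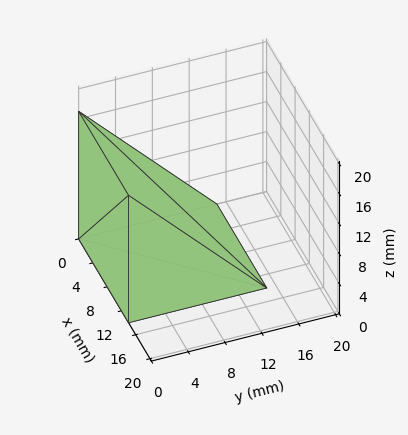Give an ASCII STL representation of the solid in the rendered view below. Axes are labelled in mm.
Reading the render: the shape is a wedge (ramp): 14 × 15 mm base, rising to 17 mm along the y=0 edge and sloping linearly to z=0 at y=15 (dimensions read to the nearest mm from the axis ticks). For the STL, each face is triangulated and given an outward normal.

solid part
  facet normal 0.0000 0.0000 -1.0000
    outer loop
      vertex 14.0 15.0 0.0
      vertex 14.0 0.0 0.0
      vertex 0.0 0.0 0.0
    endloop
  endfacet
  facet normal 0.0000 0.0000 -1.0000
    outer loop
      vertex 0.0 15.0 0.0
      vertex 14.0 15.0 0.0
      vertex 0.0 0.0 0.0
    endloop
  endfacet
  facet normal 0.0000 -1.0000 0.0000
    outer loop
      vertex 0.0 0.0 0.0
      vertex 14.0 0.0 0.0
      vertex 14.0 0.0 17.0
    endloop
  endfacet
  facet normal 0.0000 -1.0000 0.0000
    outer loop
      vertex 0.0 0.0 0.0
      vertex 14.0 0.0 17.0
      vertex 0.0 0.0 17.0
    endloop
  endfacet
  facet normal 0.0000 0.7498 0.6616
    outer loop
      vertex 0.0 0.0 17.0
      vertex 14.0 0.0 17.0
      vertex 14.0 15.0 0.0
    endloop
  endfacet
  facet normal 0.0000 0.7498 0.6616
    outer loop
      vertex 0.0 0.0 17.0
      vertex 14.0 15.0 0.0
      vertex 0.0 15.0 0.0
    endloop
  endfacet
  facet normal -1.0000 0.0000 0.0000
    outer loop
      vertex 0.0 0.0 17.0
      vertex 0.0 15.0 0.0
      vertex 0.0 0.0 0.0
    endloop
  endfacet
  facet normal 1.0000 0.0000 0.0000
    outer loop
      vertex 14.0 0.0 0.0
      vertex 14.0 15.0 0.0
      vertex 14.0 0.0 17.0
    endloop
  endfacet
endsolid part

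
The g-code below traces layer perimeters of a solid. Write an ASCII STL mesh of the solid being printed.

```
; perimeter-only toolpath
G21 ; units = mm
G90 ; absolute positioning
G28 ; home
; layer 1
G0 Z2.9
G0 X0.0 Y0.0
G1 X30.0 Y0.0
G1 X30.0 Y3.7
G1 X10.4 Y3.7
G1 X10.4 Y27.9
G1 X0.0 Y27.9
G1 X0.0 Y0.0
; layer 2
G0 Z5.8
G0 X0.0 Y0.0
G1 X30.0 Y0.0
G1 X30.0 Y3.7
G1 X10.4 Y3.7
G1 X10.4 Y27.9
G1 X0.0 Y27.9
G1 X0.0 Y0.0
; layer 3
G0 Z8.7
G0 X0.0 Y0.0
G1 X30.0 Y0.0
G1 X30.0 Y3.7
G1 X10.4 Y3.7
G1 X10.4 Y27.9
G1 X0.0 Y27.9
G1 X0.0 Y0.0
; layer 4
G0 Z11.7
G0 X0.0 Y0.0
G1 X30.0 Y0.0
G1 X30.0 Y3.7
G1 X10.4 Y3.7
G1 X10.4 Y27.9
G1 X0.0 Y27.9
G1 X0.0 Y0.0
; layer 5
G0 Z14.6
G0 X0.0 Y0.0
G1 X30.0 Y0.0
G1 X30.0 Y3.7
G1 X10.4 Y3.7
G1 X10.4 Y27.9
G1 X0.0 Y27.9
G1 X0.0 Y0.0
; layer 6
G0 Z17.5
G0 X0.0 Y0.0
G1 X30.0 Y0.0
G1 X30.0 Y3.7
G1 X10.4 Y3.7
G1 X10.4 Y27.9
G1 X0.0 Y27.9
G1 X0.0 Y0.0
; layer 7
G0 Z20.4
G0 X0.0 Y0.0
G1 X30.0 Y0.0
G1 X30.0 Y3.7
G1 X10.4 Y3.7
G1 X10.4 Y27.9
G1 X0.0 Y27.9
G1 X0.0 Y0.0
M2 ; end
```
solid part
  facet normal 0.0000 0.0000 -1.0000
    outer loop
      vertex 30.0 3.7 0.0
      vertex 30.0 0.0 0.0
      vertex 0.0 0.0 0.0
    endloop
  endfacet
  facet normal 0.0000 0.0000 -1.0000
    outer loop
      vertex 10.4 3.7 0.0
      vertex 30.0 3.7 0.0
      vertex 0.0 0.0 0.0
    endloop
  endfacet
  facet normal 0.0000 0.0000 -1.0000
    outer loop
      vertex 10.4 27.9 0.0
      vertex 10.4 3.7 0.0
      vertex 0.0 0.0 0.0
    endloop
  endfacet
  facet normal 0.0000 0.0000 -1.0000
    outer loop
      vertex 0.0 27.9 0.0
      vertex 10.4 27.9 0.0
      vertex 0.0 0.0 0.0
    endloop
  endfacet
  facet normal 0.0000 0.0000 1.0000
    outer loop
      vertex 0.0 0.0 20.4
      vertex 30.0 0.0 20.4
      vertex 30.0 3.7 20.4
    endloop
  endfacet
  facet normal 0.0000 0.0000 1.0000
    outer loop
      vertex 0.0 0.0 20.4
      vertex 30.0 3.7 20.4
      vertex 10.4 3.7 20.4
    endloop
  endfacet
  facet normal 0.0000 0.0000 1.0000
    outer loop
      vertex 0.0 0.0 20.4
      vertex 10.4 3.7 20.4
      vertex 10.4 27.9 20.4
    endloop
  endfacet
  facet normal 0.0000 0.0000 1.0000
    outer loop
      vertex 0.0 0.0 20.4
      vertex 10.4 27.9 20.4
      vertex 0.0 27.9 20.4
    endloop
  endfacet
  facet normal 0.0000 -1.0000 0.0000
    outer loop
      vertex 0.0 0.0 0.0
      vertex 30.0 0.0 0.0
      vertex 30.0 0.0 20.4
    endloop
  endfacet
  facet normal 0.0000 -1.0000 0.0000
    outer loop
      vertex 0.0 0.0 0.0
      vertex 30.0 0.0 20.4
      vertex 0.0 0.0 20.4
    endloop
  endfacet
  facet normal 1.0000 0.0000 0.0000
    outer loop
      vertex 30.0 0.0 0.0
      vertex 30.0 3.7 0.0
      vertex 30.0 3.7 20.4
    endloop
  endfacet
  facet normal 1.0000 0.0000 0.0000
    outer loop
      vertex 30.0 0.0 0.0
      vertex 30.0 3.7 20.4
      vertex 30.0 0.0 20.4
    endloop
  endfacet
  facet normal 0.0000 1.0000 0.0000
    outer loop
      vertex 30.0 3.7 0.0
      vertex 10.4 3.7 0.0
      vertex 10.4 3.7 20.4
    endloop
  endfacet
  facet normal 0.0000 1.0000 0.0000
    outer loop
      vertex 30.0 3.7 0.0
      vertex 10.4 3.7 20.4
      vertex 30.0 3.7 20.4
    endloop
  endfacet
  facet normal 1.0000 0.0000 0.0000
    outer loop
      vertex 10.4 3.7 0.0
      vertex 10.4 27.9 0.0
      vertex 10.4 27.9 20.4
    endloop
  endfacet
  facet normal 1.0000 0.0000 0.0000
    outer loop
      vertex 10.4 3.7 0.0
      vertex 10.4 27.9 20.4
      vertex 10.4 3.7 20.4
    endloop
  endfacet
  facet normal 0.0000 1.0000 0.0000
    outer loop
      vertex 10.4 27.9 0.0
      vertex 0.0 27.9 0.0
      vertex 0.0 27.9 20.4
    endloop
  endfacet
  facet normal 0.0000 1.0000 0.0000
    outer loop
      vertex 10.4 27.9 0.0
      vertex 0.0 27.9 20.4
      vertex 10.4 27.9 20.4
    endloop
  endfacet
  facet normal -1.0000 0.0000 0.0000
    outer loop
      vertex 0.0 27.9 0.0
      vertex 0.0 0.0 0.0
      vertex 0.0 0.0 20.4
    endloop
  endfacet
  facet normal -1.0000 0.0000 0.0000
    outer loop
      vertex 0.0 27.9 0.0
      vertex 0.0 0.0 20.4
      vertex 0.0 27.9 20.4
    endloop
  endfacet
endsolid part

The G0 Z moves step by Δz≈2.9 mm. Every layer's G1 loop is the same polygon, so the solid is a straight extrusion of it from z=0 to z≈20.4. Closing with flat bottom and top caps and triangulating gives 20 facets — an L-shaped prism: outer 30 × 27.9 mm, arm thicknesses ≈ 3.7 mm (horizontal) and 10.4 mm (vertical), extruded 20.4 mm in z.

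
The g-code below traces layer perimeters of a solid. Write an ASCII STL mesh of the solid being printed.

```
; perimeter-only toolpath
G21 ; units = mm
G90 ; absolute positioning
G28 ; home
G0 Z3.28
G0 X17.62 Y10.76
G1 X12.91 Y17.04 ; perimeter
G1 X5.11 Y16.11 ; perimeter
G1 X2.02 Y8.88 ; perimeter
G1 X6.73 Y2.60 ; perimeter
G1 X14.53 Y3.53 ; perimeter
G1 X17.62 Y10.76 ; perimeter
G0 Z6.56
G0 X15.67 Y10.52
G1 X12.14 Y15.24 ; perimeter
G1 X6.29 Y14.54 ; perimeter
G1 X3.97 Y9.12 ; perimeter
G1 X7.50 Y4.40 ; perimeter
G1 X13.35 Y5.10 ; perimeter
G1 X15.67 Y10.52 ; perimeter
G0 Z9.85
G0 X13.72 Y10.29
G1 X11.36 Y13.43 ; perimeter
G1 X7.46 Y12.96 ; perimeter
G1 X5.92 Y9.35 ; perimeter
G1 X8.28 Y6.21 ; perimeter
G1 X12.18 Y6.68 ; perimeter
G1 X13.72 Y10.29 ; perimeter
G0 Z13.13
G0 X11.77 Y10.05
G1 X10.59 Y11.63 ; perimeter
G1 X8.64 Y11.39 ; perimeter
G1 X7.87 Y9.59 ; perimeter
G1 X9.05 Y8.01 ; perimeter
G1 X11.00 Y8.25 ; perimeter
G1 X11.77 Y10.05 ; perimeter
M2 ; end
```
solid part
  facet normal 0.0000 0.0000 -1.0000
    outer loop
      vertex 3.93 17.68 0.00
      vertex 13.68 18.85 0.00
      vertex 19.57 10.99 0.00
    endloop
  endfacet
  facet normal 0.0000 0.0000 -1.0000
    outer loop
      vertex 0.07 8.65 0.00
      vertex 3.93 17.68 0.00
      vertex 19.57 10.99 0.00
    endloop
  endfacet
  facet normal 0.0000 0.0000 -1.0000
    outer loop
      vertex 5.96 0.79 0.00
      vertex 0.07 8.65 0.00
      vertex 19.57 10.99 0.00
    endloop
  endfacet
  facet normal 0.0000 0.0000 -1.0000
    outer loop
      vertex 15.71 1.96 0.00
      vertex 5.96 0.79 0.00
      vertex 19.57 10.99 0.00
    endloop
  endfacet
  facet normal 0.7105 0.5324 0.4601
    outer loop
      vertex 19.57 10.99 0.00
      vertex 13.68 18.85 0.00
      vertex 9.82 9.82 16.41
    endloop
  endfacet
  facet normal -0.1058 0.8815 0.4602
    outer loop
      vertex 13.68 18.85 0.00
      vertex 3.93 17.68 0.00
      vertex 9.82 9.82 16.41
    endloop
  endfacet
  facet normal -0.8164 0.3490 0.4602
    outer loop
      vertex 3.93 17.68 0.00
      vertex 0.07 8.65 0.00
      vertex 9.82 9.82 16.41
    endloop
  endfacet
  facet normal -0.7105 -0.5324 0.4601
    outer loop
      vertex 0.07 8.65 0.00
      vertex 5.96 0.79 0.00
      vertex 9.82 9.82 16.41
    endloop
  endfacet
  facet normal 0.1058 -0.8815 0.4602
    outer loop
      vertex 5.96 0.79 0.00
      vertex 15.71 1.96 0.00
      vertex 9.82 9.82 16.41
    endloop
  endfacet
  facet normal 0.8164 -0.3490 0.4602
    outer loop
      vertex 15.71 1.96 0.00
      vertex 19.57 10.99 0.00
      vertex 9.82 9.82 16.41
    endloop
  endfacet
endsolid part

The G0 Z moves step by Δz≈3.28 mm. The G1 loops shrink linearly with z, so the solid tapers from its base footprint up to z≈16.4. Closing with a flat bottom cap and the tapered top and triangulating gives 10 facets — a regular 6-sided pyramid, base circumscribed radius ≈ 9.82 mm, apex at z ≈ 16.4 mm.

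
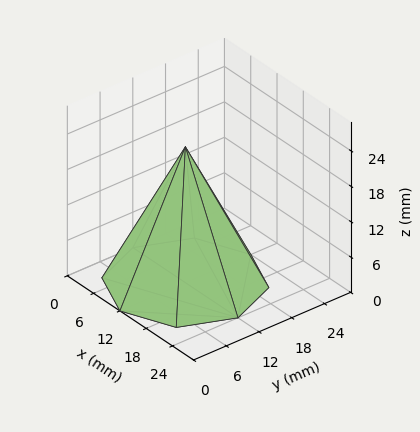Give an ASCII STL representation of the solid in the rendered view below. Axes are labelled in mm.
Reading the render: the shape is a regular 8-sided pyramid, base circumscribed radius ≈ 12 mm, apex at z ≈ 23 mm (dimensions read to the nearest mm from the axis ticks). For the STL, each face is triangulated and given an outward normal.

solid part
  facet normal 0.0000 0.0000 -1.0000
    outer loop
      vertex 12.000 24.000 0.000
      vertex 20.485 20.485 0.000
      vertex 24.000 12.000 0.000
    endloop
  endfacet
  facet normal 0.0000 0.0000 -1.0000
    outer loop
      vertex 3.515 20.485 0.000
      vertex 12.000 24.000 0.000
      vertex 24.000 12.000 0.000
    endloop
  endfacet
  facet normal 0.0000 0.0000 -1.0000
    outer loop
      vertex 0.000 12.000 0.000
      vertex 3.515 20.485 0.000
      vertex 24.000 12.000 0.000
    endloop
  endfacet
  facet normal 0.0000 0.0000 -1.0000
    outer loop
      vertex 3.515 3.515 0.000
      vertex 0.000 12.000 0.000
      vertex 24.000 12.000 0.000
    endloop
  endfacet
  facet normal 0.0000 0.0000 -1.0000
    outer loop
      vertex 12.000 0.000 0.000
      vertex 3.515 3.515 0.000
      vertex 24.000 12.000 0.000
    endloop
  endfacet
  facet normal 0.0000 0.0000 -1.0000
    outer loop
      vertex 20.485 3.515 0.000
      vertex 12.000 0.000 0.000
      vertex 24.000 12.000 0.000
    endloop
  endfacet
  facet normal 0.8322 0.3448 0.4342
    outer loop
      vertex 24.000 12.000 0.000
      vertex 20.485 20.485 0.000
      vertex 12.000 12.000 23.000
    endloop
  endfacet
  facet normal 0.3448 0.8322 0.4342
    outer loop
      vertex 20.485 20.485 0.000
      vertex 12.000 24.000 0.000
      vertex 12.000 12.000 23.000
    endloop
  endfacet
  facet normal -0.3448 0.8322 0.4342
    outer loop
      vertex 12.000 24.000 0.000
      vertex 3.515 20.485 0.000
      vertex 12.000 12.000 23.000
    endloop
  endfacet
  facet normal -0.8322 0.3448 0.4342
    outer loop
      vertex 3.515 20.485 0.000
      vertex 0.000 12.000 0.000
      vertex 12.000 12.000 23.000
    endloop
  endfacet
  facet normal -0.8322 -0.3448 0.4342
    outer loop
      vertex 0.000 12.000 0.000
      vertex 3.515 3.515 0.000
      vertex 12.000 12.000 23.000
    endloop
  endfacet
  facet normal -0.3448 -0.8322 0.4342
    outer loop
      vertex 3.515 3.515 0.000
      vertex 12.000 0.000 0.000
      vertex 12.000 12.000 23.000
    endloop
  endfacet
  facet normal 0.3448 -0.8322 0.4342
    outer loop
      vertex 12.000 0.000 0.000
      vertex 20.485 3.515 0.000
      vertex 12.000 12.000 23.000
    endloop
  endfacet
  facet normal 0.8322 -0.3448 0.4342
    outer loop
      vertex 20.485 3.515 0.000
      vertex 24.000 12.000 0.000
      vertex 12.000 12.000 23.000
    endloop
  endfacet
endsolid part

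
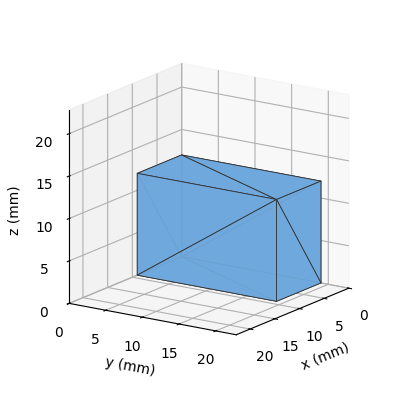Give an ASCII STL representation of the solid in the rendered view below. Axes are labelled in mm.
Reading the render: the shape is a rectangular box, roughly 9 × 19 mm footprint and 12 mm tall (dimensions read to the nearest mm from the axis ticks). For the STL, each face is triangulated and given an outward normal.

solid part
  facet normal 0.0000 0.0000 -1.0000
    outer loop
      vertex 9.000 19.000 0.000
      vertex 9.000 0.000 0.000
      vertex 0.000 0.000 0.000
    endloop
  endfacet
  facet normal 0.0000 0.0000 -1.0000
    outer loop
      vertex 0.000 19.000 0.000
      vertex 9.000 19.000 0.000
      vertex 0.000 0.000 0.000
    endloop
  endfacet
  facet normal 0.0000 0.0000 1.0000
    outer loop
      vertex 0.000 0.000 12.000
      vertex 9.000 0.000 12.000
      vertex 9.000 19.000 12.000
    endloop
  endfacet
  facet normal 0.0000 0.0000 1.0000
    outer loop
      vertex 0.000 0.000 12.000
      vertex 9.000 19.000 12.000
      vertex 0.000 19.000 12.000
    endloop
  endfacet
  facet normal 0.0000 -1.0000 0.0000
    outer loop
      vertex 0.000 0.000 0.000
      vertex 9.000 0.000 0.000
      vertex 9.000 0.000 12.000
    endloop
  endfacet
  facet normal 0.0000 -1.0000 0.0000
    outer loop
      vertex 0.000 0.000 0.000
      vertex 9.000 0.000 12.000
      vertex 0.000 0.000 12.000
    endloop
  endfacet
  facet normal 0.0000 1.0000 0.0000
    outer loop
      vertex 9.000 19.000 12.000
      vertex 9.000 19.000 0.000
      vertex 0.000 19.000 0.000
    endloop
  endfacet
  facet normal 0.0000 1.0000 0.0000
    outer loop
      vertex 0.000 19.000 12.000
      vertex 9.000 19.000 12.000
      vertex 0.000 19.000 0.000
    endloop
  endfacet
  facet normal -1.0000 0.0000 0.0000
    outer loop
      vertex 0.000 19.000 12.000
      vertex 0.000 19.000 0.000
      vertex 0.000 0.000 0.000
    endloop
  endfacet
  facet normal -1.0000 0.0000 0.0000
    outer loop
      vertex 0.000 0.000 12.000
      vertex 0.000 19.000 12.000
      vertex 0.000 0.000 0.000
    endloop
  endfacet
  facet normal 1.0000 0.0000 0.0000
    outer loop
      vertex 9.000 0.000 0.000
      vertex 9.000 19.000 0.000
      vertex 9.000 19.000 12.000
    endloop
  endfacet
  facet normal 1.0000 0.0000 0.0000
    outer loop
      vertex 9.000 0.000 0.000
      vertex 9.000 19.000 12.000
      vertex 9.000 0.000 12.000
    endloop
  endfacet
endsolid part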